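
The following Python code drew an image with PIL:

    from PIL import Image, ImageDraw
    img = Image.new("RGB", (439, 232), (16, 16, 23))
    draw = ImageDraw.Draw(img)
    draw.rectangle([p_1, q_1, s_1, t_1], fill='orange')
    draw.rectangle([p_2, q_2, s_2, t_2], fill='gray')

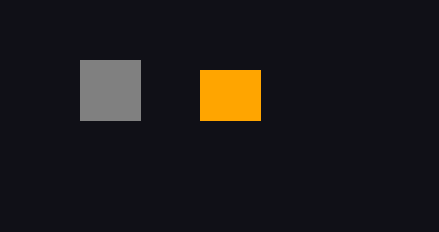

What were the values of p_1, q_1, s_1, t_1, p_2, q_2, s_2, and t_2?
p_1 = 200; q_1 = 70; s_1 = 260; t_1 = 120; p_2 = 80; q_2 = 60; s_2 = 140; t_2 = 120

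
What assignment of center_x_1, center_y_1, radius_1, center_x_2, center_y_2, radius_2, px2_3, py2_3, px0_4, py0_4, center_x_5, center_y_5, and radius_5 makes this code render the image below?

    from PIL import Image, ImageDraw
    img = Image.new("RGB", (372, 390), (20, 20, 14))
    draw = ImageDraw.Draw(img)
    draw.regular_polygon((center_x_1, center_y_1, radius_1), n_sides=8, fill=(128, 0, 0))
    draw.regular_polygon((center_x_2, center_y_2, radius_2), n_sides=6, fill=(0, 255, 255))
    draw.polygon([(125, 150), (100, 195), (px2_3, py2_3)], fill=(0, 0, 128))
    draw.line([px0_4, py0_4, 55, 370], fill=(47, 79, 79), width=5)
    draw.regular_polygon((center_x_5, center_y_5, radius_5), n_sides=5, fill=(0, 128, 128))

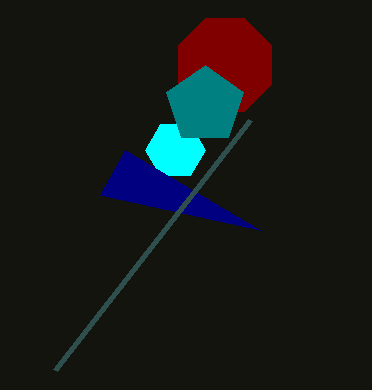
center_x_1 = 225
center_y_1 = 65
radius_1 = 50
center_x_2 = 175
center_y_2 = 150
radius_2 = 30
px2_3 = 260
py2_3 = 230
px0_4 = 250
py0_4 = 120
center_x_5 = 205
center_y_5 = 105
radius_5 = 40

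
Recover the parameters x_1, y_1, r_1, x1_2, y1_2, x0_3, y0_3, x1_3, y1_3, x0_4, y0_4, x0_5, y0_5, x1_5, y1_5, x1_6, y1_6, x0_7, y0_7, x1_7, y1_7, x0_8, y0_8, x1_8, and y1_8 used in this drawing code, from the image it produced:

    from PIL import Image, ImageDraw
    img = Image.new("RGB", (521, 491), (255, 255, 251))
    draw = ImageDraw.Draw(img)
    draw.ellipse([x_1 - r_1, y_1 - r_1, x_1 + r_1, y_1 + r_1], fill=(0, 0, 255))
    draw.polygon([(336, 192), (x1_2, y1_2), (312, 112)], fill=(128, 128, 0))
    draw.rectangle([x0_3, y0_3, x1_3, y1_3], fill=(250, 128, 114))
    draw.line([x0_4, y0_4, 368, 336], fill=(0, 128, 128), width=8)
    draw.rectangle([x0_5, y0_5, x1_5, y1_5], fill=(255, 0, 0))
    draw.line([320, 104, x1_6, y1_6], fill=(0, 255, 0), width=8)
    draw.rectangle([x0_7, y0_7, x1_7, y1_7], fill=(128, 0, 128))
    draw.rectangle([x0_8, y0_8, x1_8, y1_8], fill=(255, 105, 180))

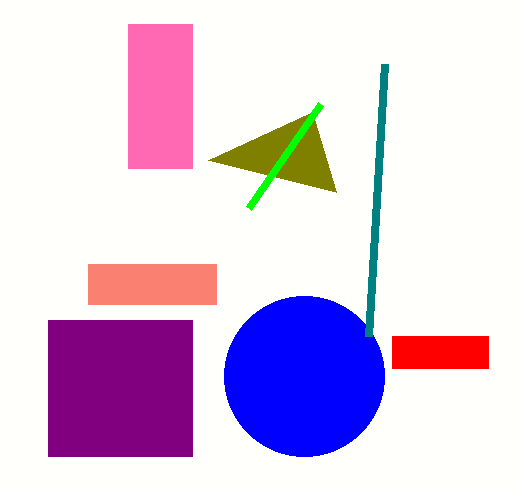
x_1 = 304, y_1 = 376, r_1 = 80, x1_2 = 208, y1_2 = 160, x0_3 = 88, y0_3 = 264, x1_3 = 216, y1_3 = 304, x0_4 = 384, y0_4 = 64, x0_5 = 392, y0_5 = 336, x1_5 = 488, y1_5 = 368, x1_6 = 248, y1_6 = 208, x0_7 = 48, y0_7 = 320, x1_7 = 192, y1_7 = 456, x0_8 = 128, y0_8 = 24, x1_8 = 192, y1_8 = 168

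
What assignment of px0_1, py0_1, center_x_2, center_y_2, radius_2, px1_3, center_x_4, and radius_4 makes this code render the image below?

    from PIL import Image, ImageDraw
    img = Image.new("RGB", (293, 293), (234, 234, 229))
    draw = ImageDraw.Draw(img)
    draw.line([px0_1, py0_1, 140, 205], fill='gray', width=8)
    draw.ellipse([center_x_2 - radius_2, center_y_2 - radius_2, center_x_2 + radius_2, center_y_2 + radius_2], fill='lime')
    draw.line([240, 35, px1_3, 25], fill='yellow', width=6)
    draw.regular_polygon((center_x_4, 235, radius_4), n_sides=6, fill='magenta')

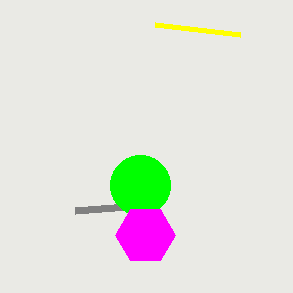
px0_1 = 75, py0_1 = 210, center_x_2 = 140, center_y_2 = 185, radius_2 = 30, px1_3 = 155, center_x_4 = 145, radius_4 = 30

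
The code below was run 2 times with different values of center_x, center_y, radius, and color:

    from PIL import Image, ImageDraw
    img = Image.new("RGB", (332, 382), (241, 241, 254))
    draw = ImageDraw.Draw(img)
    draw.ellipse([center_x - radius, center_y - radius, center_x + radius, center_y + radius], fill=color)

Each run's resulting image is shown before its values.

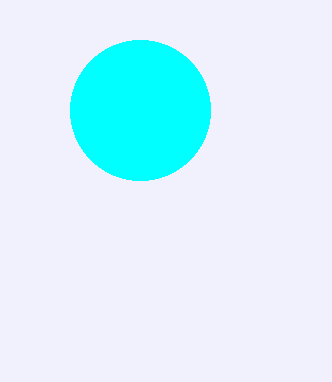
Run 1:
center_x = 140, center_y = 110, radius = 70, color = 'cyan'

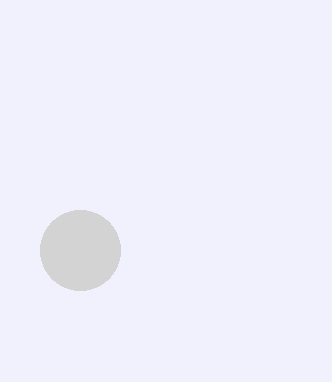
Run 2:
center_x = 80
center_y = 250
radius = 40
color = 'lightgray'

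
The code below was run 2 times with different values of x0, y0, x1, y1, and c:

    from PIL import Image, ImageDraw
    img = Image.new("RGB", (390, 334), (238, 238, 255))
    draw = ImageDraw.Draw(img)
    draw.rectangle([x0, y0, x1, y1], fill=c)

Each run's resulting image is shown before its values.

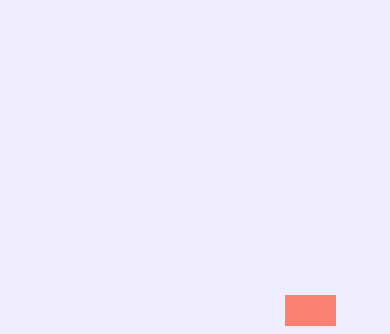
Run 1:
x0 = 285, y0 = 295, x1 = 335, y1 = 325, c = 'salmon'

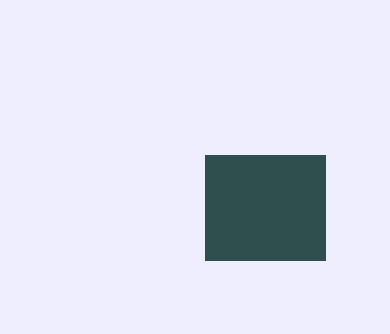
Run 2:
x0 = 205
y0 = 155
x1 = 325
y1 = 260
c = 'darkslategray'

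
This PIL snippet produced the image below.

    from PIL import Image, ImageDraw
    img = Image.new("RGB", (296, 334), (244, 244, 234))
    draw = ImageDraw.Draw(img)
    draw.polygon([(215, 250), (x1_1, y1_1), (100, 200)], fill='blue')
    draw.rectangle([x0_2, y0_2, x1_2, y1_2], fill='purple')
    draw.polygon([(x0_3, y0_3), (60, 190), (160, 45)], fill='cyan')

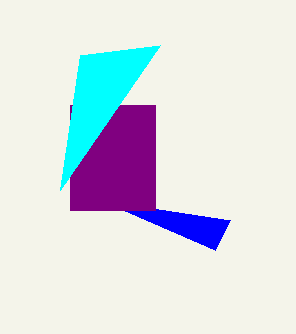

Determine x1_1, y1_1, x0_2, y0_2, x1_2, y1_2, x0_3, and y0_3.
x1_1 = 230; y1_1 = 220; x0_2 = 70; y0_2 = 105; x1_2 = 155; y1_2 = 210; x0_3 = 80; y0_3 = 55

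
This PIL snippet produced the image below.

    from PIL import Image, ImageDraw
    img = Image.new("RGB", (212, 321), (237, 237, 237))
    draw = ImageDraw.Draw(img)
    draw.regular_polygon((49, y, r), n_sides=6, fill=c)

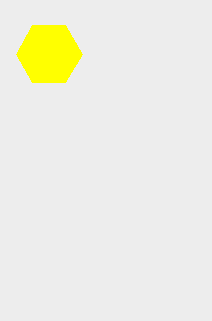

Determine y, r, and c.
y = 54, r = 33, c = 'yellow'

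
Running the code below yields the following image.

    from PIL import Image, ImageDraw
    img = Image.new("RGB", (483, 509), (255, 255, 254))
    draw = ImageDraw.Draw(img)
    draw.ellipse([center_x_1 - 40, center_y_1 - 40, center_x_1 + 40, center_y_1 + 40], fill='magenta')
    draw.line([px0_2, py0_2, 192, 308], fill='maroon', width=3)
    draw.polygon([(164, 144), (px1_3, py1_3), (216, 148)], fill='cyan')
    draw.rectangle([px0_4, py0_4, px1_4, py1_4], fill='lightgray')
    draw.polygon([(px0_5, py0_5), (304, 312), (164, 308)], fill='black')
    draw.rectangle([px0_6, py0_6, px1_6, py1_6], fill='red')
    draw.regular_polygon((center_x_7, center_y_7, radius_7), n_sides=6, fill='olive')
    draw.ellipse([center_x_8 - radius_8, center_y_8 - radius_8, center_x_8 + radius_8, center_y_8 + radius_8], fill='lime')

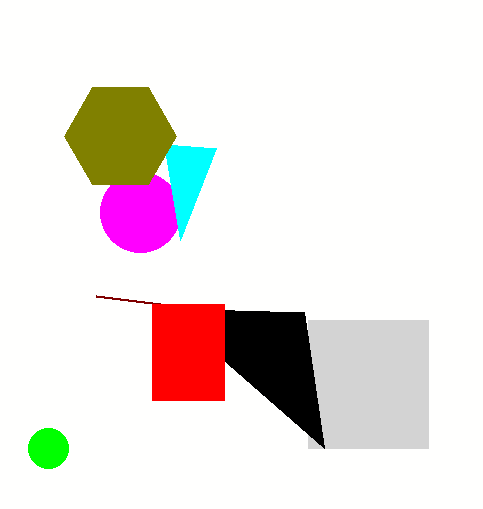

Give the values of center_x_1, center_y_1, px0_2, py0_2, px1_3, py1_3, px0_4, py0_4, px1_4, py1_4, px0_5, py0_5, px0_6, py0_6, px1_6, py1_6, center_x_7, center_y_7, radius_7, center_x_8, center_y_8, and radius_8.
center_x_1 = 140
center_y_1 = 212
px0_2 = 96
py0_2 = 296
px1_3 = 180
py1_3 = 240
px0_4 = 308
py0_4 = 320
px1_4 = 428
py1_4 = 448
px0_5 = 324
py0_5 = 448
px0_6 = 152
py0_6 = 304
px1_6 = 224
py1_6 = 400
center_x_7 = 120
center_y_7 = 136
radius_7 = 56
center_x_8 = 48
center_y_8 = 448
radius_8 = 20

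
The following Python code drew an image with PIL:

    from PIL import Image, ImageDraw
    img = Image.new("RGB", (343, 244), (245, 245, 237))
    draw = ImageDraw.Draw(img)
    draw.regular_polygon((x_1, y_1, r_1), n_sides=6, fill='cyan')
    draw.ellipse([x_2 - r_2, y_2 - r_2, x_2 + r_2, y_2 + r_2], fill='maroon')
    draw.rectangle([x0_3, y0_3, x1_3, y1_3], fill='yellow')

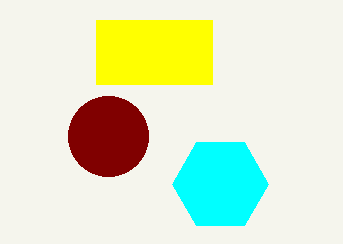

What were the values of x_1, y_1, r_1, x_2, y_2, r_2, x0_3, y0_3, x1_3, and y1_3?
x_1 = 220, y_1 = 184, r_1 = 48, x_2 = 108, y_2 = 136, r_2 = 40, x0_3 = 96, y0_3 = 20, x1_3 = 212, y1_3 = 84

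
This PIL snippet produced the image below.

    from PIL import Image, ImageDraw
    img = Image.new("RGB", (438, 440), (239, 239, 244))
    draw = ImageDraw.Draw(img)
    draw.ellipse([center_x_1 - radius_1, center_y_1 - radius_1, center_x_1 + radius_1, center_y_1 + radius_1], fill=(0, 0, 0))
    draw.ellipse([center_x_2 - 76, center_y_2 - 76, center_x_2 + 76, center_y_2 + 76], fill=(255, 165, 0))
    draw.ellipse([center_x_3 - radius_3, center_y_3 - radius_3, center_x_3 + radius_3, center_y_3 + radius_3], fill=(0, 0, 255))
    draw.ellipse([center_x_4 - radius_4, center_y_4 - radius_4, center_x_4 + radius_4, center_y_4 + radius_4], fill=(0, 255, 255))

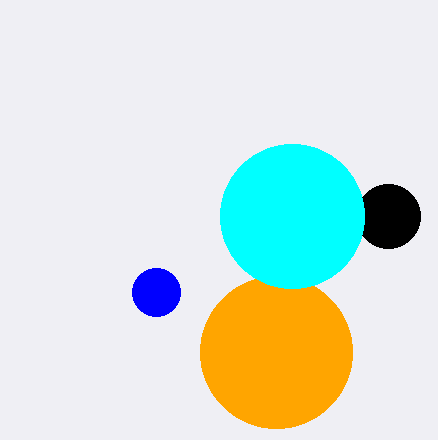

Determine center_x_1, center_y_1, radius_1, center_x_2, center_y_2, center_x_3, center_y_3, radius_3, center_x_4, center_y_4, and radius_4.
center_x_1 = 388; center_y_1 = 216; radius_1 = 32; center_x_2 = 276; center_y_2 = 352; center_x_3 = 156; center_y_3 = 292; radius_3 = 24; center_x_4 = 292; center_y_4 = 216; radius_4 = 72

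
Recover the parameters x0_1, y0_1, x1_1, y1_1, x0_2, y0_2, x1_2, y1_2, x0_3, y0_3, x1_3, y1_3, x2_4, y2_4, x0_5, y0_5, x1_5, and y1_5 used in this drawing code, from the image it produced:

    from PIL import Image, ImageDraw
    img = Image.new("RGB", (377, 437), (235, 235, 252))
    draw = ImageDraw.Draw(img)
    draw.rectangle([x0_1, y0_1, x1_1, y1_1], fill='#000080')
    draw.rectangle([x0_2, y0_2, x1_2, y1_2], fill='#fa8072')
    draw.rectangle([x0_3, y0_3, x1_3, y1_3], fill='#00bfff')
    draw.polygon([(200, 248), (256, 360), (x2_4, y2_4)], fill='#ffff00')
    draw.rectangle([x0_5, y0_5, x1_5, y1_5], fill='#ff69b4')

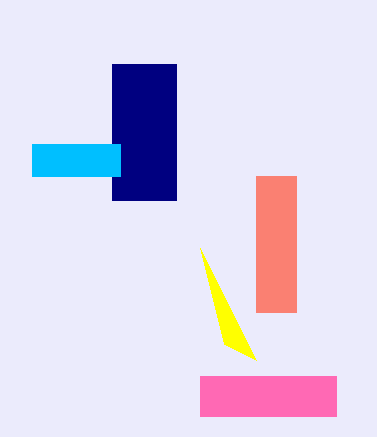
x0_1 = 112
y0_1 = 64
x1_1 = 176
y1_1 = 200
x0_2 = 256
y0_2 = 176
x1_2 = 296
y1_2 = 312
x0_3 = 32
y0_3 = 144
x1_3 = 120
y1_3 = 176
x2_4 = 224
y2_4 = 344
x0_5 = 200
y0_5 = 376
x1_5 = 336
y1_5 = 416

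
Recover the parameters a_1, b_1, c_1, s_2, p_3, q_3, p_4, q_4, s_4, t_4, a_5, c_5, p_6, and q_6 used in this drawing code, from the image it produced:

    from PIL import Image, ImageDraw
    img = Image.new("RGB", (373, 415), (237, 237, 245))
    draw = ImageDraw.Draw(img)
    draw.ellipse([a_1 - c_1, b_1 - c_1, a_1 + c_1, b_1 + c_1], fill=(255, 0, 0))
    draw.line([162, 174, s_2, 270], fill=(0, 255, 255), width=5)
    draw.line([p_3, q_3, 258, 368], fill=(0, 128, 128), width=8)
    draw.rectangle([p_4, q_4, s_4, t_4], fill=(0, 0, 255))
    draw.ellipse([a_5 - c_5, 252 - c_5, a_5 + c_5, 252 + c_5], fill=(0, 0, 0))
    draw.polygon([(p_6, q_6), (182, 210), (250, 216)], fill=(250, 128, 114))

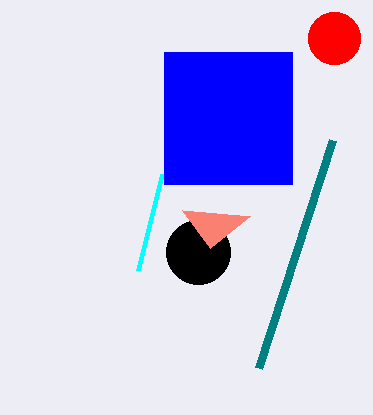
a_1 = 334, b_1 = 38, c_1 = 26, s_2 = 138, p_3 = 332, q_3 = 140, p_4 = 164, q_4 = 52, s_4 = 292, t_4 = 184, a_5 = 198, c_5 = 32, p_6 = 210, q_6 = 248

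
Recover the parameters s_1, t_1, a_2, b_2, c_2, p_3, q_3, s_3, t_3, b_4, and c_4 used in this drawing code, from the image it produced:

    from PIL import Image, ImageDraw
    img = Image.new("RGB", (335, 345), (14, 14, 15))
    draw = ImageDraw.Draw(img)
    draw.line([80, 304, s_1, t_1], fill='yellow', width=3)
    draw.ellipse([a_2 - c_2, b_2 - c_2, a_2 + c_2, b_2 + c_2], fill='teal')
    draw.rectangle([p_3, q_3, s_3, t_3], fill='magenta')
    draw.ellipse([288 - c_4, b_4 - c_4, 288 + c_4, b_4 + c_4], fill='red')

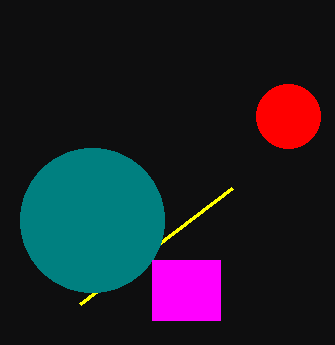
s_1 = 232, t_1 = 188, a_2 = 92, b_2 = 220, c_2 = 72, p_3 = 152, q_3 = 260, s_3 = 220, t_3 = 320, b_4 = 116, c_4 = 32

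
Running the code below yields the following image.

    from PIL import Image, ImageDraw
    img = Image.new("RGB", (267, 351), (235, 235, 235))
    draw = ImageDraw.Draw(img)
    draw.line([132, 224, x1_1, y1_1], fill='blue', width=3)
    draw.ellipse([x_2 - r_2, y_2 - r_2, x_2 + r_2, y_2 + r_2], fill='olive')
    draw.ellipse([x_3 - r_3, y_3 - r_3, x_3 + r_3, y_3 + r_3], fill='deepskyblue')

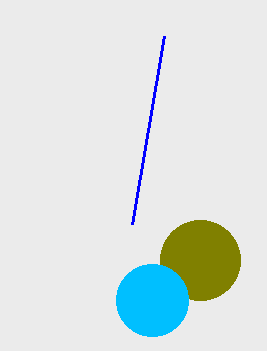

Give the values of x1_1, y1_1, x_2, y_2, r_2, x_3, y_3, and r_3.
x1_1 = 164
y1_1 = 36
x_2 = 200
y_2 = 260
r_2 = 40
x_3 = 152
y_3 = 300
r_3 = 36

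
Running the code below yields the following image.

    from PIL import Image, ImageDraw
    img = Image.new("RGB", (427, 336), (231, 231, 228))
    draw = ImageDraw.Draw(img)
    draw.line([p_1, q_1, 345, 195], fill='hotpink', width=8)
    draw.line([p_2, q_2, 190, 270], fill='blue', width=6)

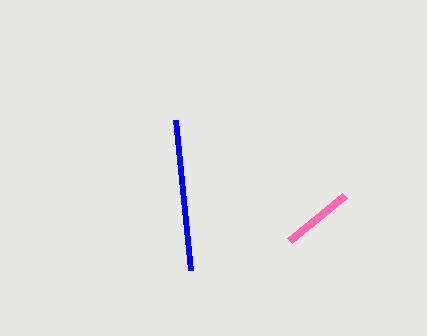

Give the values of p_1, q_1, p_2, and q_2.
p_1 = 290, q_1 = 240, p_2 = 175, q_2 = 120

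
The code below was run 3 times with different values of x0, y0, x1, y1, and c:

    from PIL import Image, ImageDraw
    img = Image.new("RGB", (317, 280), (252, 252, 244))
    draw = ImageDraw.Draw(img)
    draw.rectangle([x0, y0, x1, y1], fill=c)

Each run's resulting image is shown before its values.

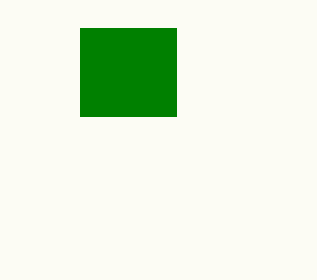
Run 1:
x0 = 80
y0 = 28
x1 = 176
y1 = 116
c = 'green'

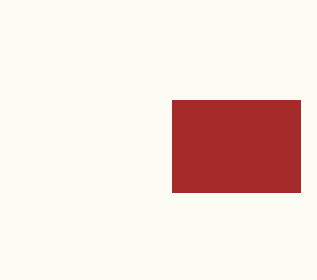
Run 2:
x0 = 172; y0 = 100; x1 = 300; y1 = 192; c = 'brown'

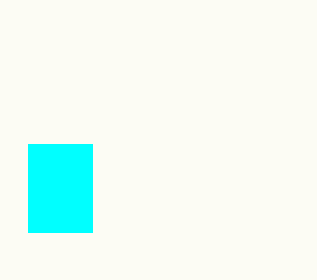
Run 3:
x0 = 28, y0 = 144, x1 = 92, y1 = 232, c = 'cyan'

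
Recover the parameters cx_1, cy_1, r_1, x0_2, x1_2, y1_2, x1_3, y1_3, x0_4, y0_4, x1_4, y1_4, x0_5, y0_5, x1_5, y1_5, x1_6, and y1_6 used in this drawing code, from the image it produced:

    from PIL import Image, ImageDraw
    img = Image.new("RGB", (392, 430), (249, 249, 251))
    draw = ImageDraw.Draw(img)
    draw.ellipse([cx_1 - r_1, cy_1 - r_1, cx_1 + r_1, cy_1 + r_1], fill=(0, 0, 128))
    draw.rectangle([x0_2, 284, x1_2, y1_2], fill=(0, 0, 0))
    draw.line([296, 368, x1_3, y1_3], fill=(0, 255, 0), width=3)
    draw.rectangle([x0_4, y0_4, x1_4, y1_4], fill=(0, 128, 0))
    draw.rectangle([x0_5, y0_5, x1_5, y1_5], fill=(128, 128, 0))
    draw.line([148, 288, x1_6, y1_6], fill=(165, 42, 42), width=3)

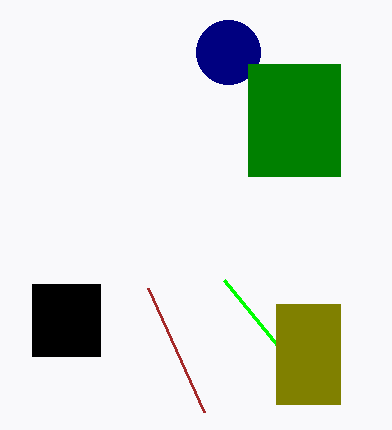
cx_1 = 228
cy_1 = 52
r_1 = 32
x0_2 = 32
x1_2 = 100
y1_2 = 356
x1_3 = 224
y1_3 = 280
x0_4 = 248
y0_4 = 64
x1_4 = 340
y1_4 = 176
x0_5 = 276
y0_5 = 304
x1_5 = 340
y1_5 = 404
x1_6 = 204
y1_6 = 412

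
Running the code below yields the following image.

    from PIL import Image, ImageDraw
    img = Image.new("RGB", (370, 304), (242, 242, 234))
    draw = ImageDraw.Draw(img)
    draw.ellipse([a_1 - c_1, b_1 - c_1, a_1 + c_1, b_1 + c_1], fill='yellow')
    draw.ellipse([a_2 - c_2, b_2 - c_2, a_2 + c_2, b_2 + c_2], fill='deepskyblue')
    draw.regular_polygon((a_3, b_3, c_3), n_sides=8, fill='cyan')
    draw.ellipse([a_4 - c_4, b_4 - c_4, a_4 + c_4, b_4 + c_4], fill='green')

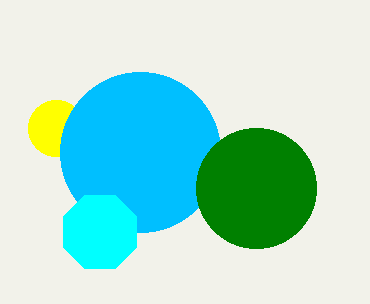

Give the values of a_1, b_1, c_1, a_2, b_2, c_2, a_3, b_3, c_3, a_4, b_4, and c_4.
a_1 = 56
b_1 = 128
c_1 = 28
a_2 = 140
b_2 = 152
c_2 = 80
a_3 = 100
b_3 = 232
c_3 = 40
a_4 = 256
b_4 = 188
c_4 = 60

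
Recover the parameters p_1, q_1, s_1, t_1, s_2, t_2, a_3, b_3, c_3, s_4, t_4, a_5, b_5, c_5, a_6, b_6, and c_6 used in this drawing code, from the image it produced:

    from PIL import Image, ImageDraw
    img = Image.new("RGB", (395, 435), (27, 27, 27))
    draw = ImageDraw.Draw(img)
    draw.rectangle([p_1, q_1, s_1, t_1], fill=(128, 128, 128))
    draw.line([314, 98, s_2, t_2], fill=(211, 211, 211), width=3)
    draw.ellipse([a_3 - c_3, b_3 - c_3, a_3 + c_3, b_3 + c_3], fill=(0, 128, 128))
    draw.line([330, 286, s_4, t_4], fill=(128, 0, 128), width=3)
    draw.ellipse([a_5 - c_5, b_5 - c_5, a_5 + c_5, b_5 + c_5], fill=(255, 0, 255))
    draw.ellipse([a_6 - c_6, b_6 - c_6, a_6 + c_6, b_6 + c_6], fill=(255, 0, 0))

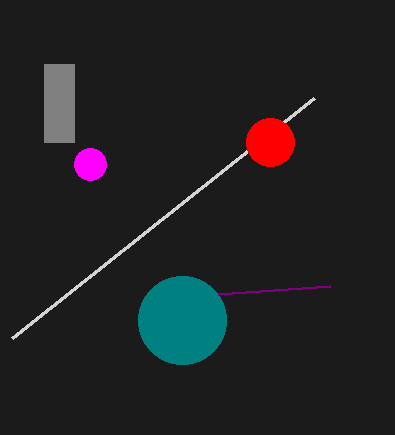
p_1 = 44
q_1 = 64
s_1 = 74
t_1 = 142
s_2 = 12
t_2 = 338
a_3 = 182
b_3 = 320
c_3 = 44
s_4 = 218
t_4 = 294
a_5 = 90
b_5 = 164
c_5 = 16
a_6 = 270
b_6 = 142
c_6 = 24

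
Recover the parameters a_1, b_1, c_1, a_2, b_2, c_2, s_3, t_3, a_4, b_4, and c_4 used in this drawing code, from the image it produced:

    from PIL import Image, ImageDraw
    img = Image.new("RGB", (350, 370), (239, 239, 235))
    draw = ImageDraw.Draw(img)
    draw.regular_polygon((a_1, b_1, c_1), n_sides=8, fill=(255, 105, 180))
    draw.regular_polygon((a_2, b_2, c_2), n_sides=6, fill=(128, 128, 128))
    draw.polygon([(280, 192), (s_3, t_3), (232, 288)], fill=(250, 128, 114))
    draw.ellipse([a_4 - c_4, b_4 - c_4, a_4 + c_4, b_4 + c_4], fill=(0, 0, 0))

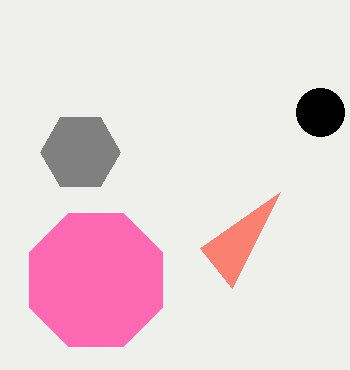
a_1 = 96; b_1 = 280; c_1 = 72; a_2 = 80; b_2 = 152; c_2 = 40; s_3 = 200; t_3 = 248; a_4 = 320; b_4 = 112; c_4 = 24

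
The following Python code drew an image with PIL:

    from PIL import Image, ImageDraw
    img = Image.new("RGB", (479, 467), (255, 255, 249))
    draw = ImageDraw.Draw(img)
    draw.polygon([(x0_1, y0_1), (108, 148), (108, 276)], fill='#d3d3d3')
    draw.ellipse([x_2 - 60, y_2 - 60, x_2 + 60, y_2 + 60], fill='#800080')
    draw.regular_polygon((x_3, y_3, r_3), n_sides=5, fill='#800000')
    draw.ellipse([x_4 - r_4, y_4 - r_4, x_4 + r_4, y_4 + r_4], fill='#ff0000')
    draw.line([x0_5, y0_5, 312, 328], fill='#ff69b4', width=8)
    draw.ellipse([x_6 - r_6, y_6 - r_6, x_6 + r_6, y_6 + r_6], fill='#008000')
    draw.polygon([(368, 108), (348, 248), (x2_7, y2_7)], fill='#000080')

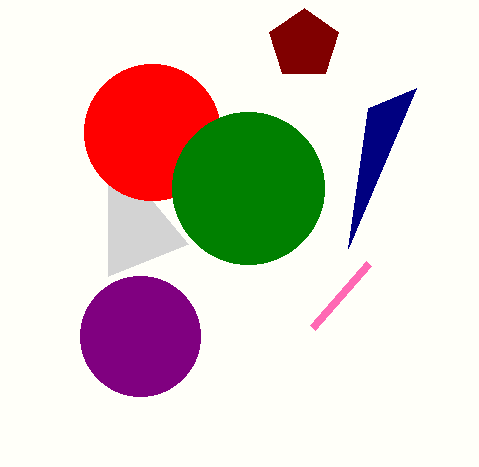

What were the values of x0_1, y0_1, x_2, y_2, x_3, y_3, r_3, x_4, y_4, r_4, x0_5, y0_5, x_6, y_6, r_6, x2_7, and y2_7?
x0_1 = 188; y0_1 = 244; x_2 = 140; y_2 = 336; x_3 = 304; y_3 = 44; r_3 = 36; x_4 = 152; y_4 = 132; r_4 = 68; x0_5 = 368; y0_5 = 264; x_6 = 248; y_6 = 188; r_6 = 76; x2_7 = 416; y2_7 = 88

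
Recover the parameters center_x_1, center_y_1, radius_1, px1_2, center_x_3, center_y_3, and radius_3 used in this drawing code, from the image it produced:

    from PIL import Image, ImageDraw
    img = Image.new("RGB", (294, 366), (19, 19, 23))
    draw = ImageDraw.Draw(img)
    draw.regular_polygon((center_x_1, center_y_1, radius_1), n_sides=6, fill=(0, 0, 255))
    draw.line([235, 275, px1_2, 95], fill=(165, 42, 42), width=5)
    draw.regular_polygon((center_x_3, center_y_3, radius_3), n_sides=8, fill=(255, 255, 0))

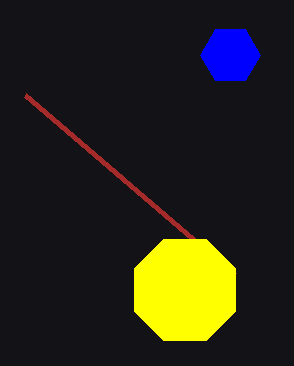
center_x_1 = 230
center_y_1 = 55
radius_1 = 30
px1_2 = 25
center_x_3 = 185
center_y_3 = 290
radius_3 = 55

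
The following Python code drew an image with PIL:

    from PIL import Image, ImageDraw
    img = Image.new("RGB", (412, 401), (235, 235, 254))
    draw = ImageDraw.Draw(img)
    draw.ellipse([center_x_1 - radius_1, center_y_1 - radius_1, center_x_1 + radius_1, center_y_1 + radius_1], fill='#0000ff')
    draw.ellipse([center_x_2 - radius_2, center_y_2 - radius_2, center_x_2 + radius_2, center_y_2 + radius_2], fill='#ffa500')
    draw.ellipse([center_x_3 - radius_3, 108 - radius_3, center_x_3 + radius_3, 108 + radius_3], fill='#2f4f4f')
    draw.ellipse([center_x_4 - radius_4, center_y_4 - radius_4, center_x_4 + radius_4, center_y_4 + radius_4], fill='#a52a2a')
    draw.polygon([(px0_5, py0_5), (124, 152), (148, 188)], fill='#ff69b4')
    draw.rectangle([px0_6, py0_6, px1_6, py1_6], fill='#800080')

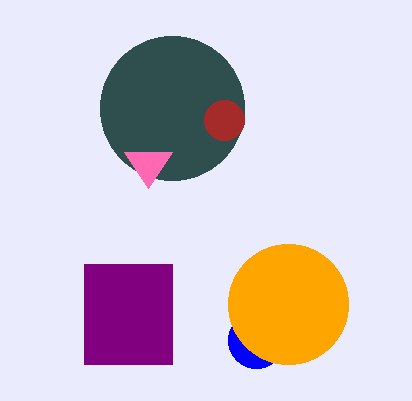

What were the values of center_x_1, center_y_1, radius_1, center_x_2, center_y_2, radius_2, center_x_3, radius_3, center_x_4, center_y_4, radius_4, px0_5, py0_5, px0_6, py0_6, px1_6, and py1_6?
center_x_1 = 256, center_y_1 = 340, radius_1 = 28, center_x_2 = 288, center_y_2 = 304, radius_2 = 60, center_x_3 = 172, radius_3 = 72, center_x_4 = 224, center_y_4 = 120, radius_4 = 20, px0_5 = 172, py0_5 = 152, px0_6 = 84, py0_6 = 264, px1_6 = 172, py1_6 = 364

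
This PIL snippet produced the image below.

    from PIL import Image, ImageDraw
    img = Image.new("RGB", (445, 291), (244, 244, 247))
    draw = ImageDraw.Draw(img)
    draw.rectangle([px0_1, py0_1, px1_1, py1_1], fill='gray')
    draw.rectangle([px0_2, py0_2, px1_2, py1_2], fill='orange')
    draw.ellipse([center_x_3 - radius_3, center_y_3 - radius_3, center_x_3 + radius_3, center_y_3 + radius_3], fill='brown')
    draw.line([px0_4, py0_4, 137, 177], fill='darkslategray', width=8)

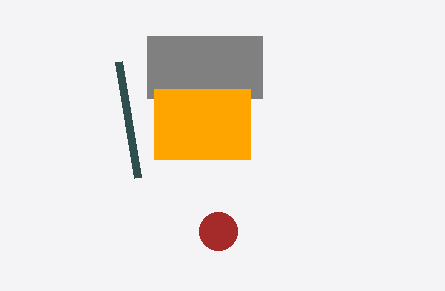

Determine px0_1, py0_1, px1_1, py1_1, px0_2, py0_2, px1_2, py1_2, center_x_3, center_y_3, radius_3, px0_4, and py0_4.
px0_1 = 147
py0_1 = 36
px1_1 = 262
py1_1 = 98
px0_2 = 154
py0_2 = 89
px1_2 = 250
py1_2 = 159
center_x_3 = 218
center_y_3 = 231
radius_3 = 19
px0_4 = 118
py0_4 = 61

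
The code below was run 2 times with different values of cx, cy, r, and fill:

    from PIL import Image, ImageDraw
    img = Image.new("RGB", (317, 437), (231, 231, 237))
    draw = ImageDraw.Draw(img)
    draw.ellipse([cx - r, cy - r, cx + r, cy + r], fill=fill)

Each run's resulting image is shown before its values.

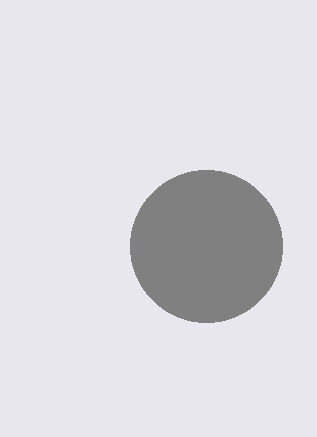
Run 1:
cx = 206, cy = 246, r = 76, fill = 'gray'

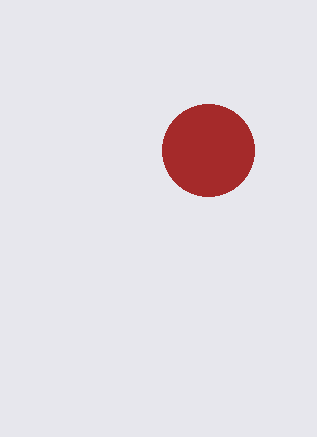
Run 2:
cx = 208; cy = 150; r = 46; fill = 'brown'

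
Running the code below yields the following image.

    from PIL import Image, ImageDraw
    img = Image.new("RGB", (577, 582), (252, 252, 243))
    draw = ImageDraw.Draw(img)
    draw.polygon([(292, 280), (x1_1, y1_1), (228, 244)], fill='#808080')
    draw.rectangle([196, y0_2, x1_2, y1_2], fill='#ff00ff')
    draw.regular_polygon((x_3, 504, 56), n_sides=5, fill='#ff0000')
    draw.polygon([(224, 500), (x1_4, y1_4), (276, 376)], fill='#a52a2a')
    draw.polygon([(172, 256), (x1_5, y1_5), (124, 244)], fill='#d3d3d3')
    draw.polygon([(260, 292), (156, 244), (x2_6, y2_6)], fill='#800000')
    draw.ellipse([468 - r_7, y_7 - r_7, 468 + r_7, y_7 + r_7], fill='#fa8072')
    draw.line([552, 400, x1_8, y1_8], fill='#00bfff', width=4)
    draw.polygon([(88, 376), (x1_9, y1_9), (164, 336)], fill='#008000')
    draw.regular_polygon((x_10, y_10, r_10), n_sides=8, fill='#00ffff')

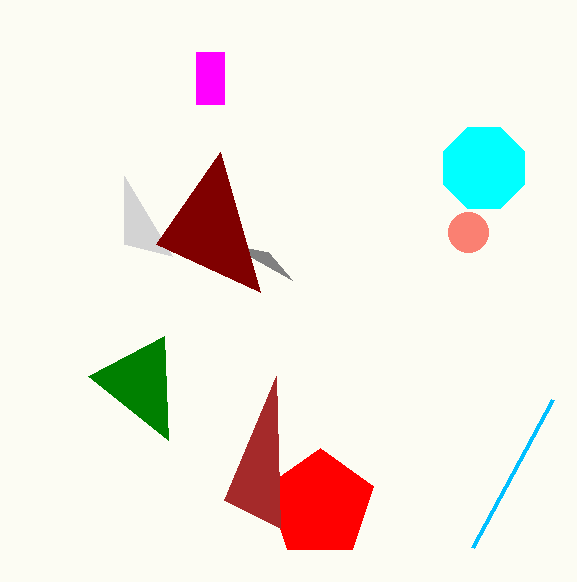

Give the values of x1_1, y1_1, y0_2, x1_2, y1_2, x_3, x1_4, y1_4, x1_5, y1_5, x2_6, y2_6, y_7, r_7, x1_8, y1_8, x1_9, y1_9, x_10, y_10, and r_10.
x1_1 = 268; y1_1 = 252; y0_2 = 52; x1_2 = 224; y1_2 = 104; x_3 = 320; x1_4 = 280; y1_4 = 528; x1_5 = 124; y1_5 = 176; x2_6 = 220; y2_6 = 152; y_7 = 232; r_7 = 20; x1_8 = 472; y1_8 = 548; x1_9 = 168; y1_9 = 440; x_10 = 484; y_10 = 168; r_10 = 44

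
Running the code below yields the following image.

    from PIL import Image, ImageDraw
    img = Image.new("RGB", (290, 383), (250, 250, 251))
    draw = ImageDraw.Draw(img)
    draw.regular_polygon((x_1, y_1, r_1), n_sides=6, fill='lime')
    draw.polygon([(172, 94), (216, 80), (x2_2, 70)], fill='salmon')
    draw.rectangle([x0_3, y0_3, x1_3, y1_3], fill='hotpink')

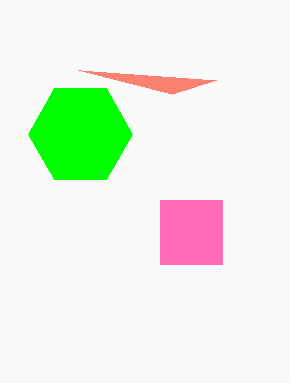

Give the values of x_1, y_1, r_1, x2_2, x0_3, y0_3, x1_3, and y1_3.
x_1 = 80; y_1 = 134; r_1 = 52; x2_2 = 78; x0_3 = 160; y0_3 = 200; x1_3 = 222; y1_3 = 264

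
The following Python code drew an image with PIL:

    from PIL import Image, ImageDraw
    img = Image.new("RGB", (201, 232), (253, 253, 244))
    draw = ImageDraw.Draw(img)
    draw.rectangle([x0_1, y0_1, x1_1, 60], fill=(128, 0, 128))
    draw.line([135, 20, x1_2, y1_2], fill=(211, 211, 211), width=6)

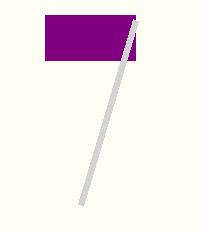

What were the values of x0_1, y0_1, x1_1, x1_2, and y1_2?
x0_1 = 45
y0_1 = 15
x1_1 = 135
x1_2 = 80
y1_2 = 205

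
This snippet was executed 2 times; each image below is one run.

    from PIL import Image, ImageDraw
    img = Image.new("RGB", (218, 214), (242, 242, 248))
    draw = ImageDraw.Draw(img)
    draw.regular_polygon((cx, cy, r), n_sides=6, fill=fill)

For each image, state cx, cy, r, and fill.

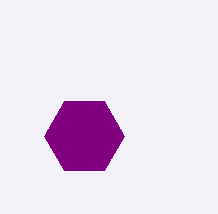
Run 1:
cx = 84; cy = 136; r = 40; fill = 'purple'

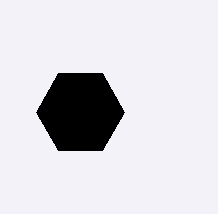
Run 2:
cx = 80, cy = 112, r = 44, fill = 'black'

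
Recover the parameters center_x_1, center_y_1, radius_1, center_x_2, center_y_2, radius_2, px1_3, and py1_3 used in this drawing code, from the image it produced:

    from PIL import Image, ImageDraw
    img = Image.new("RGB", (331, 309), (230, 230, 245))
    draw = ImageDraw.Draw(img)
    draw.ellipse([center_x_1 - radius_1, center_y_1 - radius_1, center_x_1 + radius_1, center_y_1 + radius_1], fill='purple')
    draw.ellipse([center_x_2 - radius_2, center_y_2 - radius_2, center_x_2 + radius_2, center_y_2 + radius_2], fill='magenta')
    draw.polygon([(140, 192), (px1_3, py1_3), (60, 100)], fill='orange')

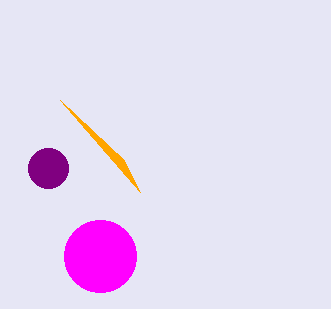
center_x_1 = 48; center_y_1 = 168; radius_1 = 20; center_x_2 = 100; center_y_2 = 256; radius_2 = 36; px1_3 = 124; py1_3 = 160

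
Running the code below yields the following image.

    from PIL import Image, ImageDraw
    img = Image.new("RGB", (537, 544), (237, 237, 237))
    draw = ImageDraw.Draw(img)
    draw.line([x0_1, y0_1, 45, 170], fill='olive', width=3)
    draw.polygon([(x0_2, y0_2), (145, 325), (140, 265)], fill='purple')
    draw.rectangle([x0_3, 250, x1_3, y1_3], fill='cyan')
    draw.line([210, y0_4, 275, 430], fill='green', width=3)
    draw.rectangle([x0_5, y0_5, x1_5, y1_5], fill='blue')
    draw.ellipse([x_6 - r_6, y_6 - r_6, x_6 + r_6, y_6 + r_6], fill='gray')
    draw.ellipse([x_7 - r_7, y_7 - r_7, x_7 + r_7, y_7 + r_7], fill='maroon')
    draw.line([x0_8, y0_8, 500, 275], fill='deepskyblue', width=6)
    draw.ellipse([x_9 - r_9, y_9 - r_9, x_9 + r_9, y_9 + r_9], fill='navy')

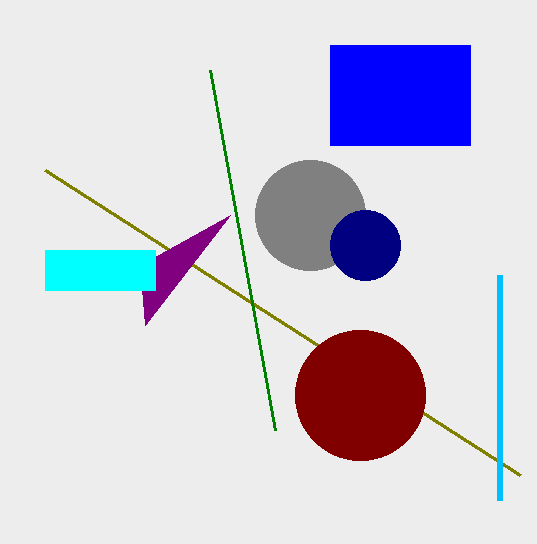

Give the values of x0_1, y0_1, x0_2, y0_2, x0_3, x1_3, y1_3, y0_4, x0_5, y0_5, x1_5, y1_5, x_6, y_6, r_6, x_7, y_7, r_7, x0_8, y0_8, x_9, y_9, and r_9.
x0_1 = 520; y0_1 = 475; x0_2 = 230; y0_2 = 215; x0_3 = 45; x1_3 = 155; y1_3 = 290; y0_4 = 70; x0_5 = 330; y0_5 = 45; x1_5 = 470; y1_5 = 145; x_6 = 310; y_6 = 215; r_6 = 55; x_7 = 360; y_7 = 395; r_7 = 65; x0_8 = 500; y0_8 = 500; x_9 = 365; y_9 = 245; r_9 = 35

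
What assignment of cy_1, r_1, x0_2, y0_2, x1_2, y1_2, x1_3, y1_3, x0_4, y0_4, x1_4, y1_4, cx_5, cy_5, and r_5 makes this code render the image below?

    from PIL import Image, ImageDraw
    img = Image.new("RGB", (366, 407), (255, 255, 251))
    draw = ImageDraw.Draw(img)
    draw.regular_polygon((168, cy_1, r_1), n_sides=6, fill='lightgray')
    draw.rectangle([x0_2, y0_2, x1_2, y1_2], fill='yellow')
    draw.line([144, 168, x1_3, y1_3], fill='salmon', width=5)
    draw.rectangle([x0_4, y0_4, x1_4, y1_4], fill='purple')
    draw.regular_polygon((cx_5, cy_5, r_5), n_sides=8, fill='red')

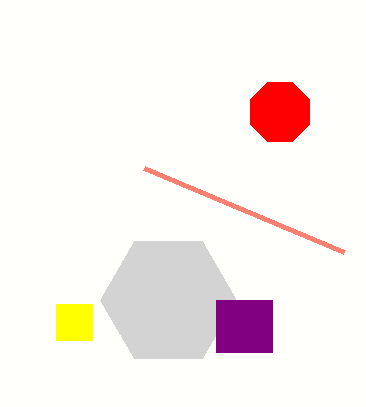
cy_1 = 300
r_1 = 68
x0_2 = 56
y0_2 = 304
x1_2 = 92
y1_2 = 340
x1_3 = 344
y1_3 = 252
x0_4 = 216
y0_4 = 300
x1_4 = 272
y1_4 = 352
cx_5 = 280
cy_5 = 112
r_5 = 32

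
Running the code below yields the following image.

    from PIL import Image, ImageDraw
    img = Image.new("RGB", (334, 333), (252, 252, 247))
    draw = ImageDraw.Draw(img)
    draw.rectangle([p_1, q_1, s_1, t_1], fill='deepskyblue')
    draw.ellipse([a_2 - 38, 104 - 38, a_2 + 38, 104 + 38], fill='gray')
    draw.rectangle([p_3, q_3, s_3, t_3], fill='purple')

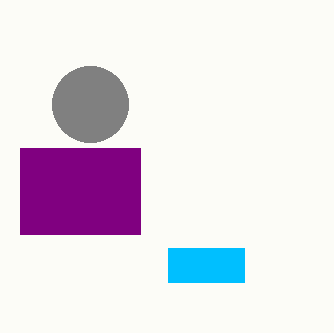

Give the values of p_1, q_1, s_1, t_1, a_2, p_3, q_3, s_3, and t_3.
p_1 = 168
q_1 = 248
s_1 = 244
t_1 = 282
a_2 = 90
p_3 = 20
q_3 = 148
s_3 = 140
t_3 = 234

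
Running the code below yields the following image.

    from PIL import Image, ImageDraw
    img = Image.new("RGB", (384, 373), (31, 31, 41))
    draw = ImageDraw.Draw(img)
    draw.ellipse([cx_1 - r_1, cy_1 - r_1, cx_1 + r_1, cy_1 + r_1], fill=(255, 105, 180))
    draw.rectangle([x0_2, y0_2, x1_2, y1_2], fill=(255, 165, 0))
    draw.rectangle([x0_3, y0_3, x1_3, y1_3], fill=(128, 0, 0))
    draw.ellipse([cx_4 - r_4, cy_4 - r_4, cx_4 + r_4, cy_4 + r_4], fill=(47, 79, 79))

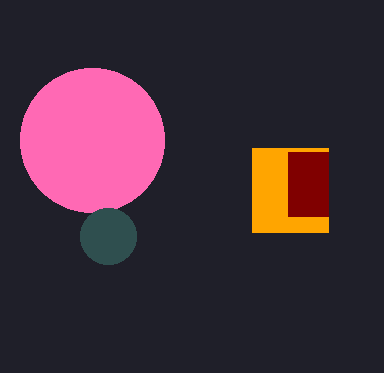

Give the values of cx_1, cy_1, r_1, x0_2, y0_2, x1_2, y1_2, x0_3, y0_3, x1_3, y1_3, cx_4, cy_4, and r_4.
cx_1 = 92, cy_1 = 140, r_1 = 72, x0_2 = 252, y0_2 = 148, x1_2 = 328, y1_2 = 232, x0_3 = 288, y0_3 = 152, x1_3 = 328, y1_3 = 216, cx_4 = 108, cy_4 = 236, r_4 = 28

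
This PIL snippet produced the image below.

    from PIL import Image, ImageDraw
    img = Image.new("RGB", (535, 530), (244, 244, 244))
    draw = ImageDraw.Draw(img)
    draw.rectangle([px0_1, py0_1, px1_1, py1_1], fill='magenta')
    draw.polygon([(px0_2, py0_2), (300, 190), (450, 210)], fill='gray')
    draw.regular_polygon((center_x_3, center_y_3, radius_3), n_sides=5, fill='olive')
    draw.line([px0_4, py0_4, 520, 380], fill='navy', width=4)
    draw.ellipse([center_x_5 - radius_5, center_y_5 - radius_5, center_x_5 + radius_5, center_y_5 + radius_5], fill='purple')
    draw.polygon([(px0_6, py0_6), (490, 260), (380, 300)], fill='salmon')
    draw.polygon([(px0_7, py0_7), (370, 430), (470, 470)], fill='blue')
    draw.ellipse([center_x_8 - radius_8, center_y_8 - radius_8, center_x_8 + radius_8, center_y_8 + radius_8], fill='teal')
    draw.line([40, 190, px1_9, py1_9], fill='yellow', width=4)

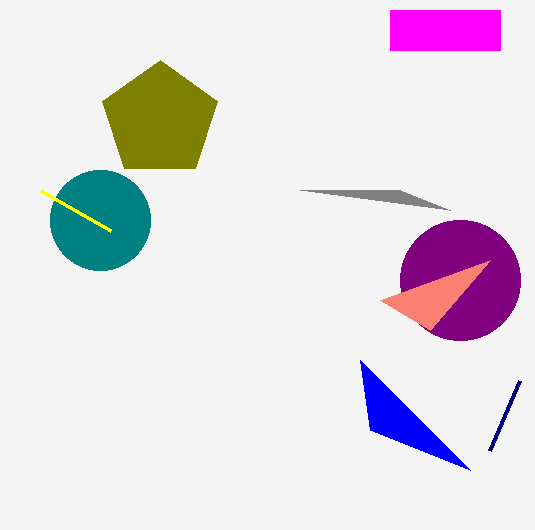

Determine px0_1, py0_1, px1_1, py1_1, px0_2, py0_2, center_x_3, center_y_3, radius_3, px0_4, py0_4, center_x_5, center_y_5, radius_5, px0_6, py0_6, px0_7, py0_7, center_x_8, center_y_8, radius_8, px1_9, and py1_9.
px0_1 = 390; py0_1 = 10; px1_1 = 500; py1_1 = 50; px0_2 = 400; py0_2 = 190; center_x_3 = 160; center_y_3 = 120; radius_3 = 60; px0_4 = 490; py0_4 = 450; center_x_5 = 460; center_y_5 = 280; radius_5 = 60; px0_6 = 430; py0_6 = 330; px0_7 = 360; py0_7 = 360; center_x_8 = 100; center_y_8 = 220; radius_8 = 50; px1_9 = 110; py1_9 = 230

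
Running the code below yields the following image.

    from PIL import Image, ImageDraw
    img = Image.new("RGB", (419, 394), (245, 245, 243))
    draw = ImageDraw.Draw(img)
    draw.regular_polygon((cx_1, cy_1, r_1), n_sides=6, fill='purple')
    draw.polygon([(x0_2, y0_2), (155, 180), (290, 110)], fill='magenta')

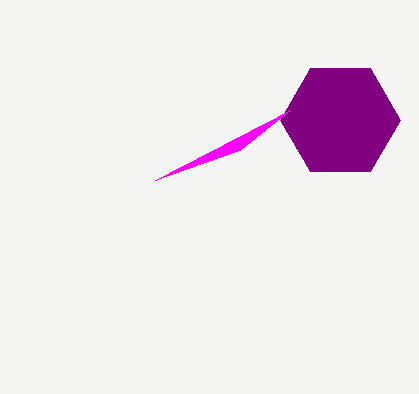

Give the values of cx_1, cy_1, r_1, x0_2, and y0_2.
cx_1 = 340, cy_1 = 120, r_1 = 60, x0_2 = 240, y0_2 = 150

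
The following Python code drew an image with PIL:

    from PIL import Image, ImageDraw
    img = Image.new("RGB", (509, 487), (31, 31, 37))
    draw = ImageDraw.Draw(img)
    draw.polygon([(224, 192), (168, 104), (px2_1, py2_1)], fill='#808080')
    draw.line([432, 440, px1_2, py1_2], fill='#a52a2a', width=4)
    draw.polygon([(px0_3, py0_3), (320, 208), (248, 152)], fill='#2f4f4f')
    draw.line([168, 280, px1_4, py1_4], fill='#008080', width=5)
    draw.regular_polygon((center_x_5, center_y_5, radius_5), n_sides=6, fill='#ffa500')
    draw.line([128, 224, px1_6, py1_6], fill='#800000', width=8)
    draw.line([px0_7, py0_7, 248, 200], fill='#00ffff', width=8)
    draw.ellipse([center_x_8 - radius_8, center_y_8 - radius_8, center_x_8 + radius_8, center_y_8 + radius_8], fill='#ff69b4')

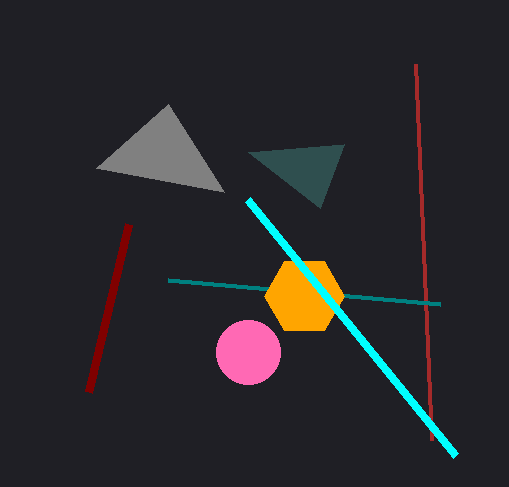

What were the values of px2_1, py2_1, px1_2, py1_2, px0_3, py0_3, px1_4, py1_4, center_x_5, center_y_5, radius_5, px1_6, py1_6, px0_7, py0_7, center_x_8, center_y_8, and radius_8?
px2_1 = 96, py2_1 = 168, px1_2 = 416, py1_2 = 64, px0_3 = 344, py0_3 = 144, px1_4 = 440, py1_4 = 304, center_x_5 = 304, center_y_5 = 296, radius_5 = 40, px1_6 = 88, py1_6 = 392, px0_7 = 456, py0_7 = 456, center_x_8 = 248, center_y_8 = 352, radius_8 = 32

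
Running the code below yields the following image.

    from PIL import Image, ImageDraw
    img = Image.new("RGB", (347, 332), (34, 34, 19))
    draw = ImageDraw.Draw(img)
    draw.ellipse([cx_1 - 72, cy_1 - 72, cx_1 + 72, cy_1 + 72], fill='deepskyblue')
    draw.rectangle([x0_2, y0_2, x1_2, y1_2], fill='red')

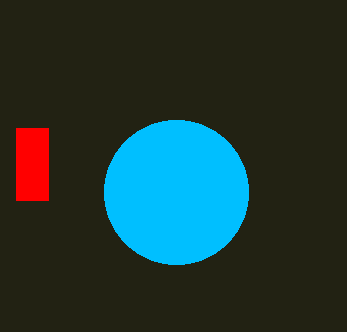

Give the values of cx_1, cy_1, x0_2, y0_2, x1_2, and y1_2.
cx_1 = 176; cy_1 = 192; x0_2 = 16; y0_2 = 128; x1_2 = 48; y1_2 = 200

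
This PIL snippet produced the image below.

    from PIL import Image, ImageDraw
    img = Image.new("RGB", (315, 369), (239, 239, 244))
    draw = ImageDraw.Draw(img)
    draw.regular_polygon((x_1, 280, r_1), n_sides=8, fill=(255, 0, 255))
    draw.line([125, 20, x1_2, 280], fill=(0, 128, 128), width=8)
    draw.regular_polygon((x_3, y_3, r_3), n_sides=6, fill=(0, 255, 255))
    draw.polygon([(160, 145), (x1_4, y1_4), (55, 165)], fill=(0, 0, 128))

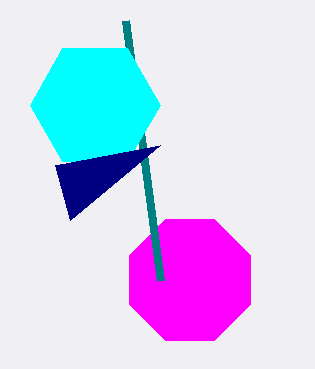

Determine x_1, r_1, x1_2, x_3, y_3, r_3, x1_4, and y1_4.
x_1 = 190; r_1 = 65; x1_2 = 160; x_3 = 95; y_3 = 105; r_3 = 65; x1_4 = 70; y1_4 = 220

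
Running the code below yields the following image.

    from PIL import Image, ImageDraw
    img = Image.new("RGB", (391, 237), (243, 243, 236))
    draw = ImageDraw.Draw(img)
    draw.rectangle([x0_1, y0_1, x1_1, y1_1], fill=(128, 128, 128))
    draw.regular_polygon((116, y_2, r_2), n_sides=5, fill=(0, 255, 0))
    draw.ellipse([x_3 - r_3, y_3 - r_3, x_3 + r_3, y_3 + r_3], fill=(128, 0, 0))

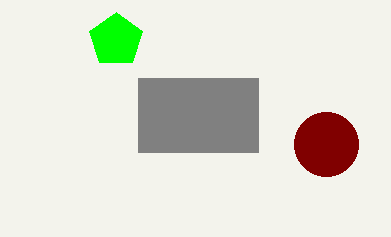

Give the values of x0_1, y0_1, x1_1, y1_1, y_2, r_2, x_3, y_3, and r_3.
x0_1 = 138, y0_1 = 78, x1_1 = 258, y1_1 = 152, y_2 = 40, r_2 = 28, x_3 = 326, y_3 = 144, r_3 = 32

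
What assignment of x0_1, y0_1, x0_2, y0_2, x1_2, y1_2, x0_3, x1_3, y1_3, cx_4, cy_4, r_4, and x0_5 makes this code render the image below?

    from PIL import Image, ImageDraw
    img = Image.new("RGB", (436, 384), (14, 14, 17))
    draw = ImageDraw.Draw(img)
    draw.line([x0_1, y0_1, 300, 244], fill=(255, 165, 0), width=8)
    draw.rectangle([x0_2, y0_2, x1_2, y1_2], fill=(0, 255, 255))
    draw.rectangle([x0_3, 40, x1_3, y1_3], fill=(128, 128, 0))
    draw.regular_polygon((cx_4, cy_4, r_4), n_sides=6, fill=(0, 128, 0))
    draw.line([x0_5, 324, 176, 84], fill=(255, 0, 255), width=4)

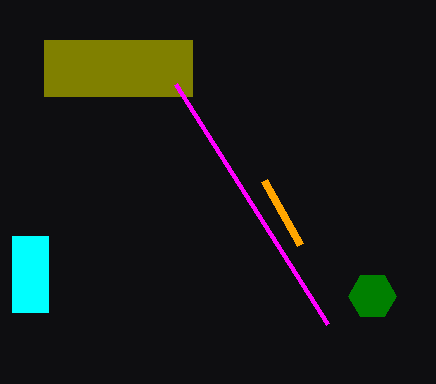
x0_1 = 264
y0_1 = 180
x0_2 = 12
y0_2 = 236
x1_2 = 48
y1_2 = 312
x0_3 = 44
x1_3 = 192
y1_3 = 96
cx_4 = 372
cy_4 = 296
r_4 = 24
x0_5 = 328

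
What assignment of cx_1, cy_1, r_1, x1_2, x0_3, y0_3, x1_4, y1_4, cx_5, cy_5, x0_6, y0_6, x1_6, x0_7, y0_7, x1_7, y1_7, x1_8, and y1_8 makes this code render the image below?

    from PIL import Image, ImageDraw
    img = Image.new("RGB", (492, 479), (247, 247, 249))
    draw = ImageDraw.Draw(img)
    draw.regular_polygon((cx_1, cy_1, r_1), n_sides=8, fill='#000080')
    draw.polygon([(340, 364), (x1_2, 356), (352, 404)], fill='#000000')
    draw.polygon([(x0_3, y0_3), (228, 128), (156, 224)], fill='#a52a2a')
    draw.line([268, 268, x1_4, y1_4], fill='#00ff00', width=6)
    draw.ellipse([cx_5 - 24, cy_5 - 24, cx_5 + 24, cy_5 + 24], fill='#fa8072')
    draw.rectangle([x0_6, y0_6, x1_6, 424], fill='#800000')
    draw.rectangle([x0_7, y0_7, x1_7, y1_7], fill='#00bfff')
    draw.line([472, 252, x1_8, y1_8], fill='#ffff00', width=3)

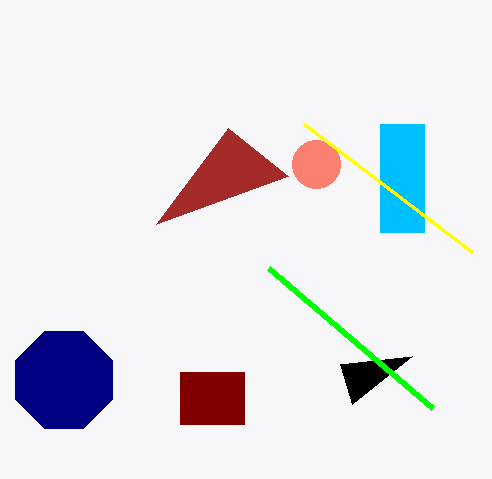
cx_1 = 64, cy_1 = 380, r_1 = 52, x1_2 = 412, x0_3 = 288, y0_3 = 176, x1_4 = 432, y1_4 = 408, cx_5 = 316, cy_5 = 164, x0_6 = 180, y0_6 = 372, x1_6 = 244, x0_7 = 380, y0_7 = 124, x1_7 = 424, y1_7 = 232, x1_8 = 304, y1_8 = 124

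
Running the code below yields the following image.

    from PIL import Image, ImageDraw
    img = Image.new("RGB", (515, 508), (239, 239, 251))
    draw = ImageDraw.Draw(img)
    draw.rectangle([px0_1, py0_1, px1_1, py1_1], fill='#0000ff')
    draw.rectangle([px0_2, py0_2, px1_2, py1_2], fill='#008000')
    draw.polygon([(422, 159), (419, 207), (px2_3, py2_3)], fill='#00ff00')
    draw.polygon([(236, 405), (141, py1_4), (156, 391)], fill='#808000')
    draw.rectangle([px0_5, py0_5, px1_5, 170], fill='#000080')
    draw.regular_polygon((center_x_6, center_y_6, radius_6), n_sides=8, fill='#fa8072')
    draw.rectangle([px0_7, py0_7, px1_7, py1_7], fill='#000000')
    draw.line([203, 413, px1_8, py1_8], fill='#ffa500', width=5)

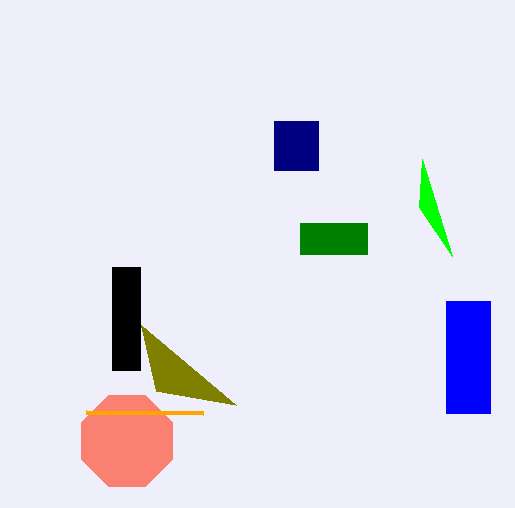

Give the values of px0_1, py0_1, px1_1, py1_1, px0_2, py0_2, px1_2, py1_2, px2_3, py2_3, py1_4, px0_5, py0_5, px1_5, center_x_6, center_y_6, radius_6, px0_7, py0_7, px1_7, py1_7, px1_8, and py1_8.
px0_1 = 446
py0_1 = 301
px1_1 = 490
py1_1 = 413
px0_2 = 300
py0_2 = 223
px1_2 = 367
py1_2 = 254
px2_3 = 452
py2_3 = 256
py1_4 = 325
px0_5 = 274
py0_5 = 121
px1_5 = 318
center_x_6 = 127
center_y_6 = 441
radius_6 = 49
px0_7 = 112
py0_7 = 267
px1_7 = 140
py1_7 = 370
px1_8 = 86
py1_8 = 412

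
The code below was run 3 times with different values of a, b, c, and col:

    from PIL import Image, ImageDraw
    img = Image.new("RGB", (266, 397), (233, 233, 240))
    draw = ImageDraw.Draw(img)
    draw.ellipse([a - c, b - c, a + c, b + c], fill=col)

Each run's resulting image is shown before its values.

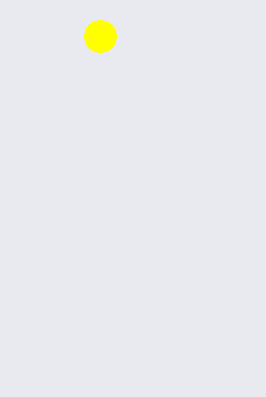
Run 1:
a = 100, b = 36, c = 16, col = 'yellow'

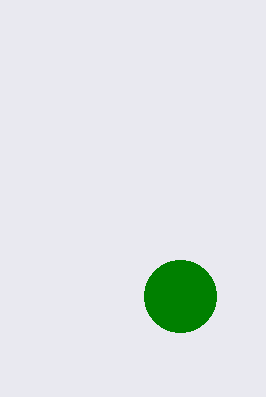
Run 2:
a = 180, b = 296, c = 36, col = 'green'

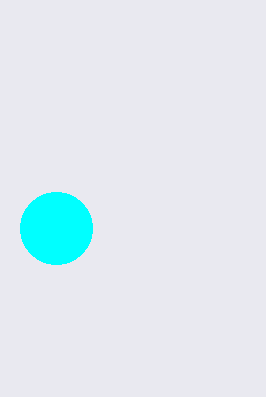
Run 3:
a = 56
b = 228
c = 36
col = 'cyan'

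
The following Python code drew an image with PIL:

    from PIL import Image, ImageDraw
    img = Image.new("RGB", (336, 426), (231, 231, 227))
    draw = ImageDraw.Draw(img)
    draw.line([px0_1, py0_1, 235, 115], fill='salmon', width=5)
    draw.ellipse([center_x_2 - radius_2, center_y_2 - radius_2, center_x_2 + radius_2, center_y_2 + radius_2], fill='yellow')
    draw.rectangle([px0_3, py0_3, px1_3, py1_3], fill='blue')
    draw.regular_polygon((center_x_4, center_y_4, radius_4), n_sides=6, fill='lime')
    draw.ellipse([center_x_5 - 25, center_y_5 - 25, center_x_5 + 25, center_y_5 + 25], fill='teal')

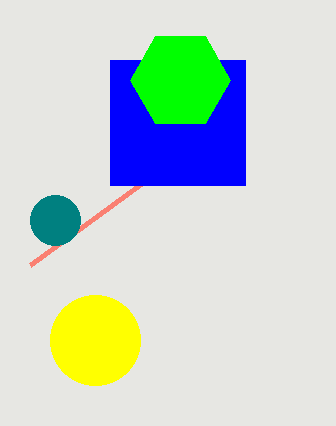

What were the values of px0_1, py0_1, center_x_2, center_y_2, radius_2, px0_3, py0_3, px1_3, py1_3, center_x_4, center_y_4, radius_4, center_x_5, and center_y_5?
px0_1 = 30, py0_1 = 265, center_x_2 = 95, center_y_2 = 340, radius_2 = 45, px0_3 = 110, py0_3 = 60, px1_3 = 245, py1_3 = 185, center_x_4 = 180, center_y_4 = 80, radius_4 = 50, center_x_5 = 55, center_y_5 = 220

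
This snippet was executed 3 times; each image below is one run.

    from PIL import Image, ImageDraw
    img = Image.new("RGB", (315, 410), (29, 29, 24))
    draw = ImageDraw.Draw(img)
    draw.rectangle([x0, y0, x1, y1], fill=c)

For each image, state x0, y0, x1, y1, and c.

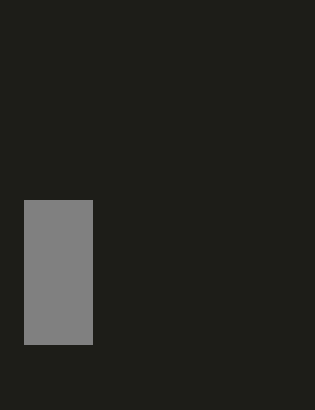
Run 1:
x0 = 24
y0 = 200
x1 = 92
y1 = 344
c = 'gray'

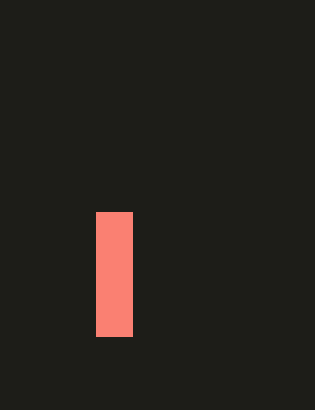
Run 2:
x0 = 96
y0 = 212
x1 = 132
y1 = 336
c = 'salmon'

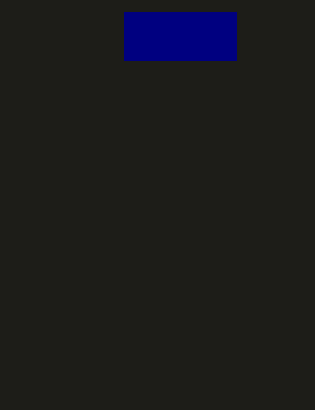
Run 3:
x0 = 124
y0 = 12
x1 = 236
y1 = 60
c = 'navy'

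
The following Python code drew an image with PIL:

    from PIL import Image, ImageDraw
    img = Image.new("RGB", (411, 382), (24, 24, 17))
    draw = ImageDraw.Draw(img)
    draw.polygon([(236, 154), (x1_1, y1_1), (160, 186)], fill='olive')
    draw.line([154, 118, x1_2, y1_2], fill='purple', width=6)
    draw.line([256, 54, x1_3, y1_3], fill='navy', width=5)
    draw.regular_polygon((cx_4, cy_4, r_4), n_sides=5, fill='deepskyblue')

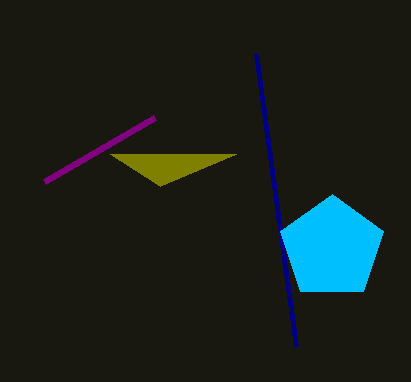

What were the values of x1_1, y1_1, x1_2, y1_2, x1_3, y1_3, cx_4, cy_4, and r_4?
x1_1 = 110, y1_1 = 154, x1_2 = 44, y1_2 = 182, x1_3 = 296, y1_3 = 346, cx_4 = 332, cy_4 = 248, r_4 = 54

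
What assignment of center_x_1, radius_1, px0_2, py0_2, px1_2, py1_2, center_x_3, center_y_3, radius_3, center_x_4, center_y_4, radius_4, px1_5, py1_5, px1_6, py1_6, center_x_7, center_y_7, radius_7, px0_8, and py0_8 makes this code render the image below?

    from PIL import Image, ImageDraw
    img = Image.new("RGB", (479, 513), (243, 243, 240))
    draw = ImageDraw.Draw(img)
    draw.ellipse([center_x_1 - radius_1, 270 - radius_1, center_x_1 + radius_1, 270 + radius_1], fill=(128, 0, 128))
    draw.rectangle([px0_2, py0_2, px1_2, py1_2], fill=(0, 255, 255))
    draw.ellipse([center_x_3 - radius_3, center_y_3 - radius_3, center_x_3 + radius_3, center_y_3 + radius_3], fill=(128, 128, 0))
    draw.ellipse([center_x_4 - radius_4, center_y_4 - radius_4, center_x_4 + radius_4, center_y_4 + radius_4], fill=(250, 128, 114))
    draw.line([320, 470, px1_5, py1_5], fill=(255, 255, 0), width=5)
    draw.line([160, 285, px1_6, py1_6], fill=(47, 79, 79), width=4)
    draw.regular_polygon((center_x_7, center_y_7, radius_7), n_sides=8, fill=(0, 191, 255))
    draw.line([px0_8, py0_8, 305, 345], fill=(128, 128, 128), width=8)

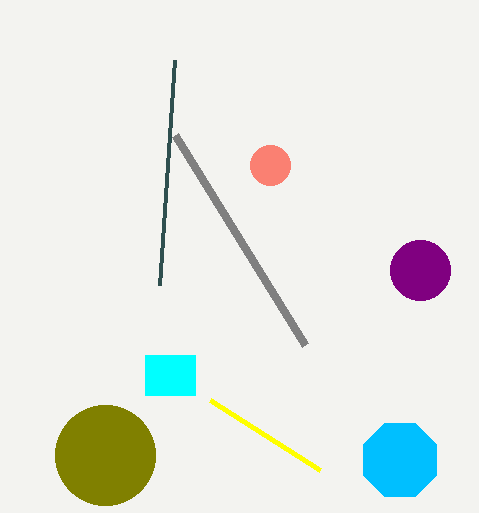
center_x_1 = 420
radius_1 = 30
px0_2 = 145
py0_2 = 355
px1_2 = 195
py1_2 = 395
center_x_3 = 105
center_y_3 = 455
radius_3 = 50
center_x_4 = 270
center_y_4 = 165
radius_4 = 20
px1_5 = 210
py1_5 = 400
px1_6 = 175
py1_6 = 60
center_x_7 = 400
center_y_7 = 460
radius_7 = 40
px0_8 = 175
py0_8 = 135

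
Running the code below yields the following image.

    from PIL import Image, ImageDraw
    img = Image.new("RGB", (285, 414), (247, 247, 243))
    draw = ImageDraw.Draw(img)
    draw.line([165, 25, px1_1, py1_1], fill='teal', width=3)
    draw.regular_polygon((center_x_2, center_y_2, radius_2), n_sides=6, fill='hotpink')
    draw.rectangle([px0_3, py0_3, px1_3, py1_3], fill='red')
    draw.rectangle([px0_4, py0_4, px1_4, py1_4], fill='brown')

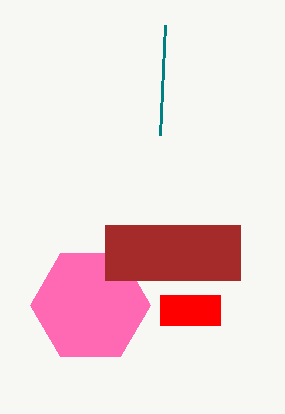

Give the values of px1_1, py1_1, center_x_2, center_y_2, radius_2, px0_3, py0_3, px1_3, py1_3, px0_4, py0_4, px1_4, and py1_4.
px1_1 = 160
py1_1 = 135
center_x_2 = 90
center_y_2 = 305
radius_2 = 60
px0_3 = 160
py0_3 = 295
px1_3 = 220
py1_3 = 325
px0_4 = 105
py0_4 = 225
px1_4 = 240
py1_4 = 280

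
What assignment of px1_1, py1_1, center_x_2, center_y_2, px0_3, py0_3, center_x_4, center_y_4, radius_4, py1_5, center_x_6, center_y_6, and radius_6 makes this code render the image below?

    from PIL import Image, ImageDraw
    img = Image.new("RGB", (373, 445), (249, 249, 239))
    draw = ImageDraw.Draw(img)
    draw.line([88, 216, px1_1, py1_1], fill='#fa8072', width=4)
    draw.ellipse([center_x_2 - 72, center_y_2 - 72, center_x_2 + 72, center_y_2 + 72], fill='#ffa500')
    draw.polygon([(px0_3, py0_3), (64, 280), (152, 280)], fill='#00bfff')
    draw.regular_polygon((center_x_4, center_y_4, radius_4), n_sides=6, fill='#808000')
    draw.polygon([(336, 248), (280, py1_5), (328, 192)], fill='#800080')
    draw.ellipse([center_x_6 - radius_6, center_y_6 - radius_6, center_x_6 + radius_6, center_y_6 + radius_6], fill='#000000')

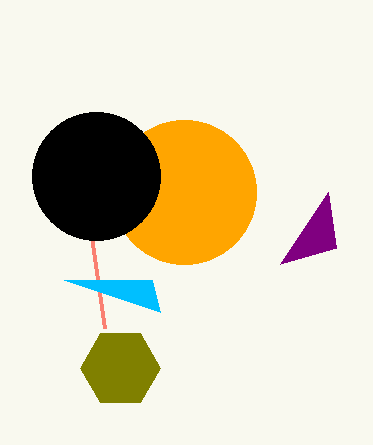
px1_1 = 104; py1_1 = 328; center_x_2 = 184; center_y_2 = 192; px0_3 = 160; py0_3 = 312; center_x_4 = 120; center_y_4 = 368; radius_4 = 40; py1_5 = 264; center_x_6 = 96; center_y_6 = 176; radius_6 = 64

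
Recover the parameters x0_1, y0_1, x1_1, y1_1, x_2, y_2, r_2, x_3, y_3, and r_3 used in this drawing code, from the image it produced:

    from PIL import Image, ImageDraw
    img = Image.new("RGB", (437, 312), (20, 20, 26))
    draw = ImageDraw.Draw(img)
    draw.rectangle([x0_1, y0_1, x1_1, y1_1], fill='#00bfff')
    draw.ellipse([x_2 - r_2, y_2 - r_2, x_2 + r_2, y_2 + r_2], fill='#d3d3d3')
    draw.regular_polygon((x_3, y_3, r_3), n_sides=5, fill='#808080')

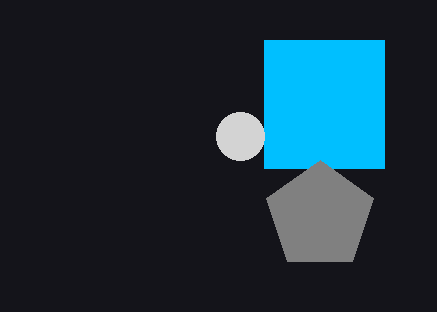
x0_1 = 264
y0_1 = 40
x1_1 = 384
y1_1 = 168
x_2 = 240
y_2 = 136
r_2 = 24
x_3 = 320
y_3 = 216
r_3 = 56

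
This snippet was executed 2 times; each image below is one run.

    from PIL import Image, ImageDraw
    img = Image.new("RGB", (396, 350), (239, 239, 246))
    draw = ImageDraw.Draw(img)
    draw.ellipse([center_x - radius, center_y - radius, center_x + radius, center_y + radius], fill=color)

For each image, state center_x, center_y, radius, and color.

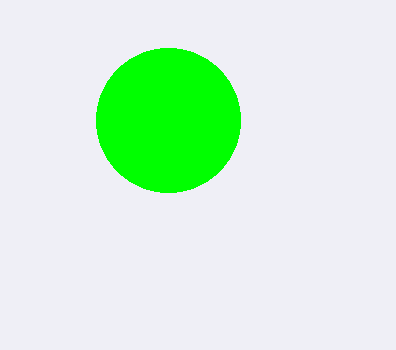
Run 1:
center_x = 168; center_y = 120; radius = 72; color = 'lime'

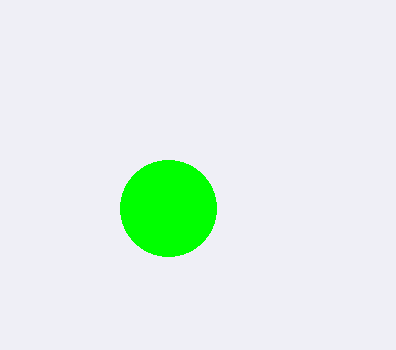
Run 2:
center_x = 168, center_y = 208, radius = 48, color = 'lime'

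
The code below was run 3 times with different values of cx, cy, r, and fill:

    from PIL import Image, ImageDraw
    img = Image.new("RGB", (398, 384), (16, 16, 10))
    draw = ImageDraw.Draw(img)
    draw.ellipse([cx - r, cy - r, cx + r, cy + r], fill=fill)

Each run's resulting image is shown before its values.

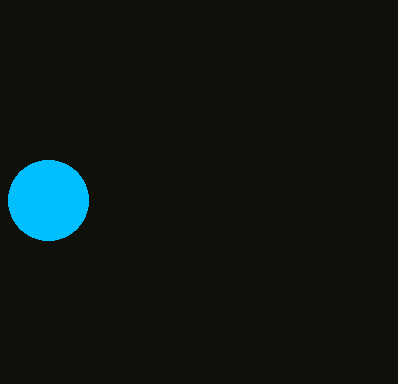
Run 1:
cx = 48, cy = 200, r = 40, fill = 'deepskyblue'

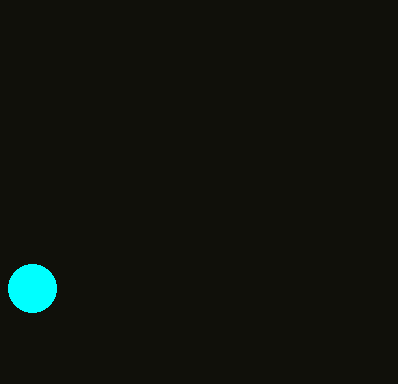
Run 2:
cx = 32; cy = 288; r = 24; fill = 'cyan'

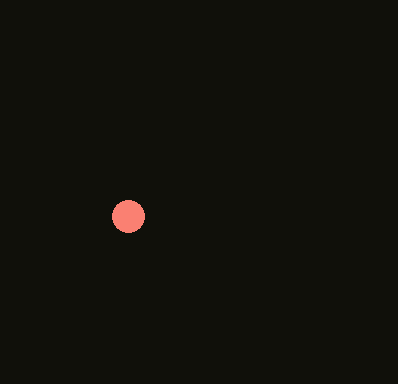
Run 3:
cx = 128; cy = 216; r = 16; fill = 'salmon'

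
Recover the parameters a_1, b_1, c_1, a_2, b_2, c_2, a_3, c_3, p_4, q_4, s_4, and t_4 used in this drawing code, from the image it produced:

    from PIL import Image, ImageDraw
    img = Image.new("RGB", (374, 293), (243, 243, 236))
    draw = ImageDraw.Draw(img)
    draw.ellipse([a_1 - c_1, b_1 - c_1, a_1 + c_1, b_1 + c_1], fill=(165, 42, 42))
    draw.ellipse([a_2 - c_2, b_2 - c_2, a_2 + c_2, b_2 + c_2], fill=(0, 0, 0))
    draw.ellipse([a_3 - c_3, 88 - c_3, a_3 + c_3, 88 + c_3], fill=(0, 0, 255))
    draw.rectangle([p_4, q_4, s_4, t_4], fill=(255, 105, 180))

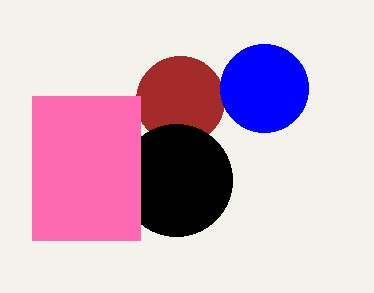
a_1 = 180
b_1 = 100
c_1 = 44
a_2 = 176
b_2 = 180
c_2 = 56
a_3 = 264
c_3 = 44
p_4 = 32
q_4 = 96
s_4 = 140
t_4 = 240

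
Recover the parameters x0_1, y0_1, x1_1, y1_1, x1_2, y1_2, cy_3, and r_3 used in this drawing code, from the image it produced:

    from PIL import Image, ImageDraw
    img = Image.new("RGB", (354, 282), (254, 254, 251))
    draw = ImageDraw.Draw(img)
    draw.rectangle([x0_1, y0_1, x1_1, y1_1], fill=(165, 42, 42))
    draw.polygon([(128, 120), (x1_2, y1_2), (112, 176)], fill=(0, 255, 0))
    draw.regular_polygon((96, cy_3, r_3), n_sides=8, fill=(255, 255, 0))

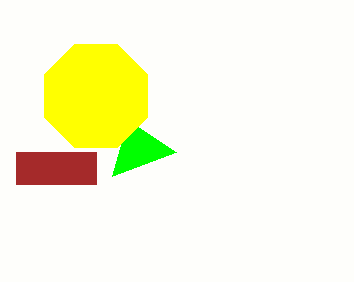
x0_1 = 16
y0_1 = 152
x1_1 = 96
y1_1 = 184
x1_2 = 176
y1_2 = 152
cy_3 = 96
r_3 = 56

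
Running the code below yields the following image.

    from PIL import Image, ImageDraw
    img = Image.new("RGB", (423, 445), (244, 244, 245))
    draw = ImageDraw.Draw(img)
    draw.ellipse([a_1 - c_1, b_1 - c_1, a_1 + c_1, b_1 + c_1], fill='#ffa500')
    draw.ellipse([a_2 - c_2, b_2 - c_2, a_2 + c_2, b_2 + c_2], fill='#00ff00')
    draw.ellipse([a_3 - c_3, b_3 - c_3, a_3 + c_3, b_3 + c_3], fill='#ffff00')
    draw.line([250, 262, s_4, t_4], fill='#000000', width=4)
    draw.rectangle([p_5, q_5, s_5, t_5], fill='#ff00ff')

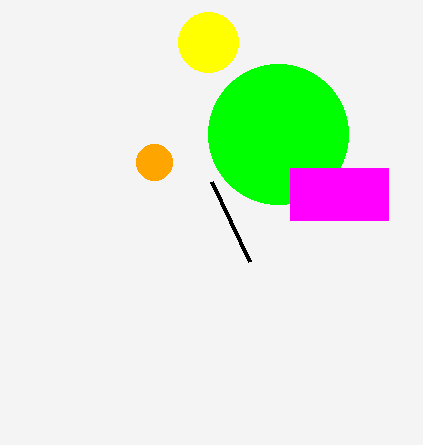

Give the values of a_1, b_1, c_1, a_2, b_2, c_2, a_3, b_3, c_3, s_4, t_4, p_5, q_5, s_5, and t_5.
a_1 = 154
b_1 = 162
c_1 = 18
a_2 = 278
b_2 = 134
c_2 = 70
a_3 = 208
b_3 = 42
c_3 = 30
s_4 = 212
t_4 = 182
p_5 = 290
q_5 = 168
s_5 = 388
t_5 = 220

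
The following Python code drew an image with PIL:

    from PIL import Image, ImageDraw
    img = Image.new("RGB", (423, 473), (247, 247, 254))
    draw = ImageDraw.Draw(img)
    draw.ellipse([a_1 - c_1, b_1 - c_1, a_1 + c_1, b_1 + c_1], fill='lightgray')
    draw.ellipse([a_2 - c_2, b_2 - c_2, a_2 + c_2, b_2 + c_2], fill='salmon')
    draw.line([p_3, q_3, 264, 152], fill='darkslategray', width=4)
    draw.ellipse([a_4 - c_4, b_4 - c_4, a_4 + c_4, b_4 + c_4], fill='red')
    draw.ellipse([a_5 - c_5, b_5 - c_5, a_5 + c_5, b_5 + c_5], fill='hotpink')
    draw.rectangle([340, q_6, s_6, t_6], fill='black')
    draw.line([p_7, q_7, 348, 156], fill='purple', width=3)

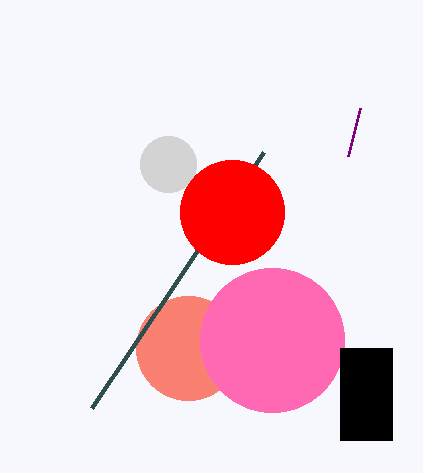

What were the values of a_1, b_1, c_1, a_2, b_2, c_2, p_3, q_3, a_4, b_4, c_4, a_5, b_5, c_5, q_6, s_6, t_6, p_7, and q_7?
a_1 = 168; b_1 = 164; c_1 = 28; a_2 = 188; b_2 = 348; c_2 = 52; p_3 = 92; q_3 = 408; a_4 = 232; b_4 = 212; c_4 = 52; a_5 = 272; b_5 = 340; c_5 = 72; q_6 = 348; s_6 = 392; t_6 = 440; p_7 = 360; q_7 = 108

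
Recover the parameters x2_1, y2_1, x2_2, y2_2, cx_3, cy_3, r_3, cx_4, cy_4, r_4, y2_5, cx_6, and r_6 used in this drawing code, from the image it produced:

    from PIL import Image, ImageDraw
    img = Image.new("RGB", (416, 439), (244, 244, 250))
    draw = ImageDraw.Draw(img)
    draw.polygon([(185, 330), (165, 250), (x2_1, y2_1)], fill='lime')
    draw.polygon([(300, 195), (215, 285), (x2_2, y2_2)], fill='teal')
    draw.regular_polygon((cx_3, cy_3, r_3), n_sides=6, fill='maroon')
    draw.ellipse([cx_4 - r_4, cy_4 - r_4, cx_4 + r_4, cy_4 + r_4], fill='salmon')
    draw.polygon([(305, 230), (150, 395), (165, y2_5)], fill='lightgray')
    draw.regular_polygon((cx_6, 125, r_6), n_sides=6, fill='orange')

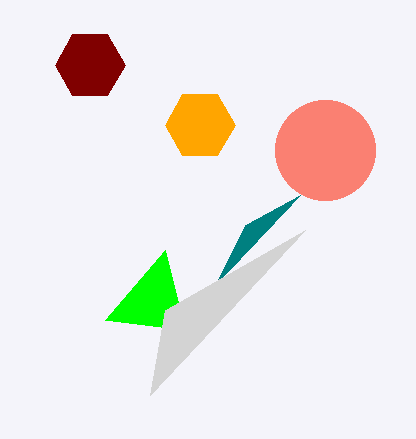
x2_1 = 105; y2_1 = 320; x2_2 = 245; y2_2 = 225; cx_3 = 90; cy_3 = 65; r_3 = 35; cx_4 = 325; cy_4 = 150; r_4 = 50; y2_5 = 310; cx_6 = 200; r_6 = 35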